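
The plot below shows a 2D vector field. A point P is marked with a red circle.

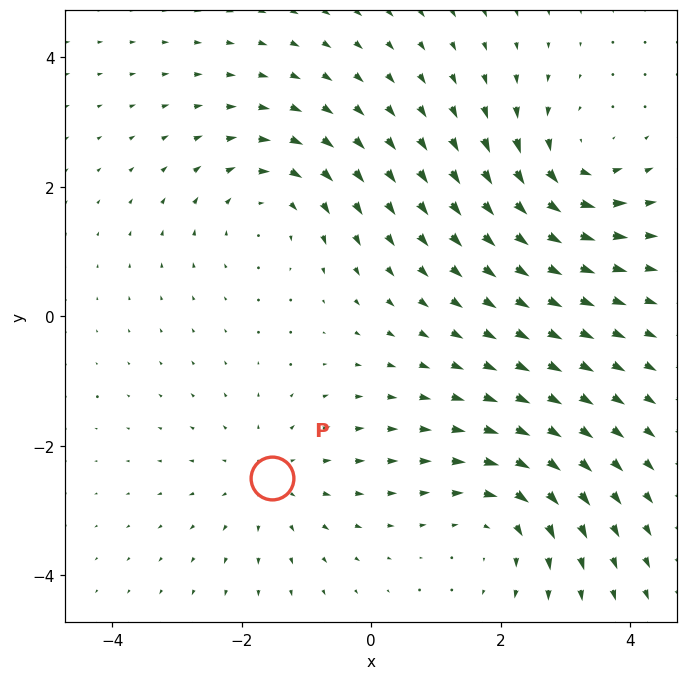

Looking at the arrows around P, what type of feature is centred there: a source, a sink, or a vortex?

At P (-1.5, -2.5) the arrows spread outward. Divergence about +2, curl ≈0 — positive divergence with near-zero curl is a source.

source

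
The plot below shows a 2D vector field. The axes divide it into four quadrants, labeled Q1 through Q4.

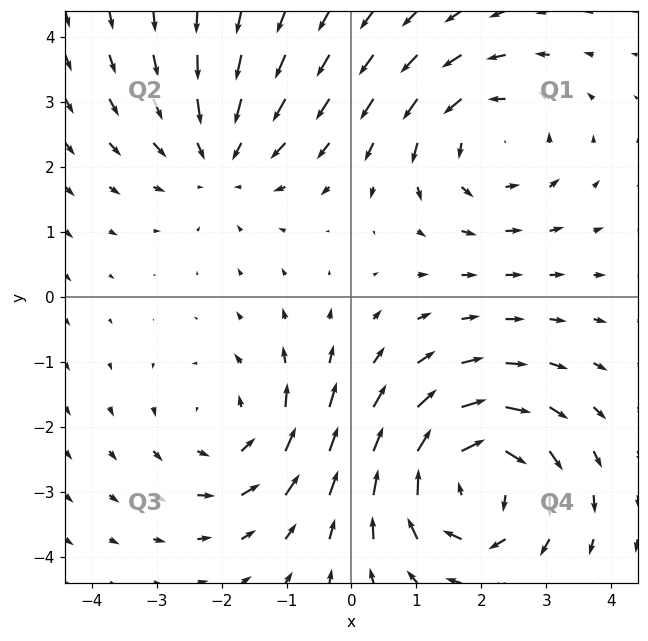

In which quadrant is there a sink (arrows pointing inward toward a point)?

Q2

The sink sits at approximately (-2.0, 2.1), which lies in quadrant Q2. The divergence there is about -2, negative as expected for a sink.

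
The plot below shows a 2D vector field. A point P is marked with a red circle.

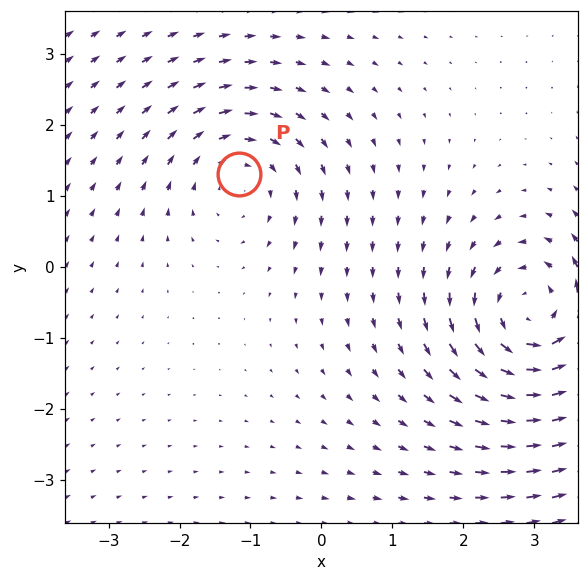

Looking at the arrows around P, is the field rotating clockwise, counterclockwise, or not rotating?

clockwise

Near P at (-1.2, 1.3) the arrows circulate clockwise. The curl (z-component) there is about -3; negative curl means clockwise rotation.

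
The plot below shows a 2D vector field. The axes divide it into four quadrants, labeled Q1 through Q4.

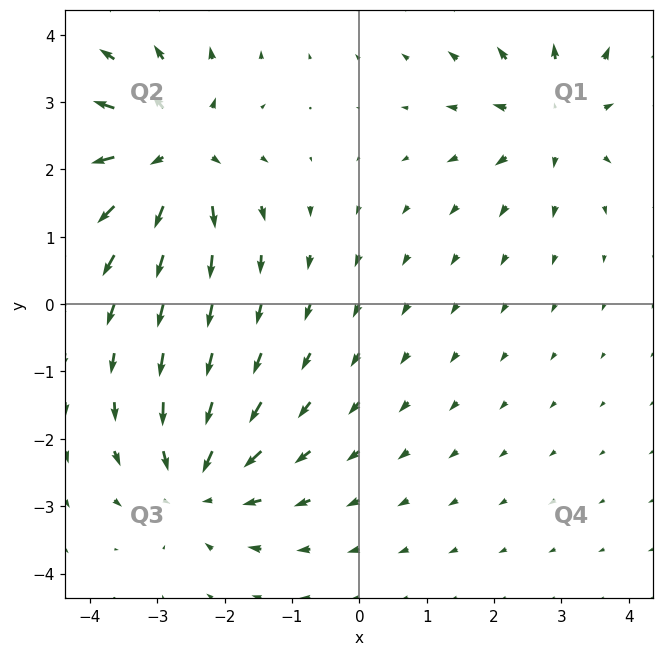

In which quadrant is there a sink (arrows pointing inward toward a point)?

The sink sits at approximately (-2.4, -2.7), which lies in quadrant Q3. The divergence there is about -4, negative as expected for a sink.

Q3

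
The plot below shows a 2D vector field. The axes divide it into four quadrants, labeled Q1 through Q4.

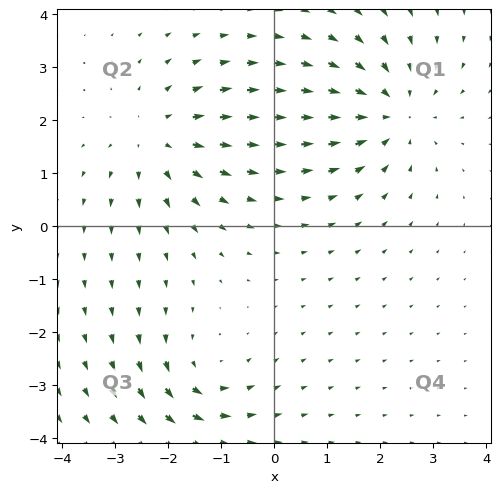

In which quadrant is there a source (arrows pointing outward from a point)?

The source sits at approximately (-2.2, 1.6), which lies in quadrant Q2. The divergence there is about +4, positive as expected for a source.

Q2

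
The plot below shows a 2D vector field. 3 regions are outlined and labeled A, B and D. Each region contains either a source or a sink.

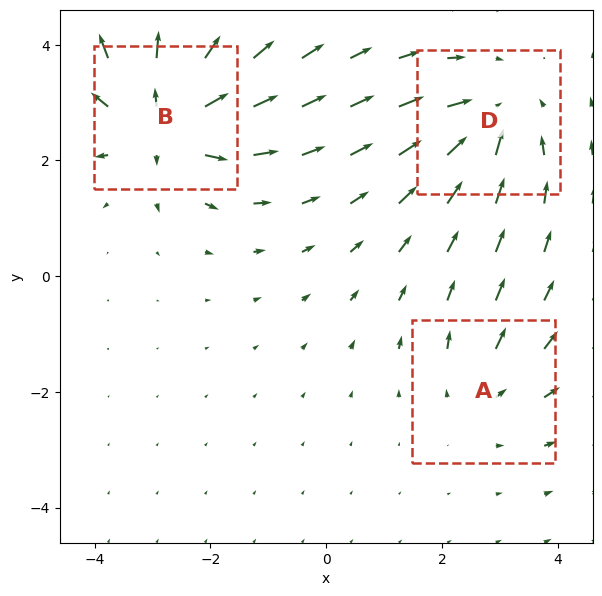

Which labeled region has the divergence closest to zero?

Divergence at each region's feature centre — A: about +2, B: about +5, D: about -4. Region A is closest to zero.

A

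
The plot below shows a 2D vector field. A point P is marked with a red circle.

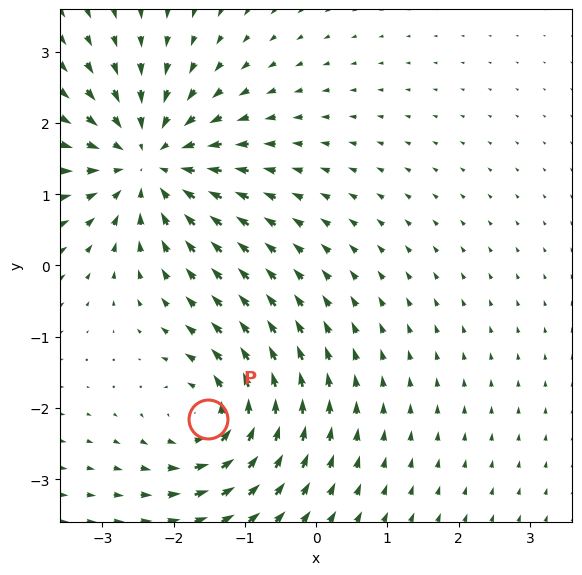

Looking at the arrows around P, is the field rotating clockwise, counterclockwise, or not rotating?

Near P at (-1.5, -2.2) the arrows circulate counterclockwise. The curl (z-component) there is about +4; positive curl means counterclockwise rotation.

counterclockwise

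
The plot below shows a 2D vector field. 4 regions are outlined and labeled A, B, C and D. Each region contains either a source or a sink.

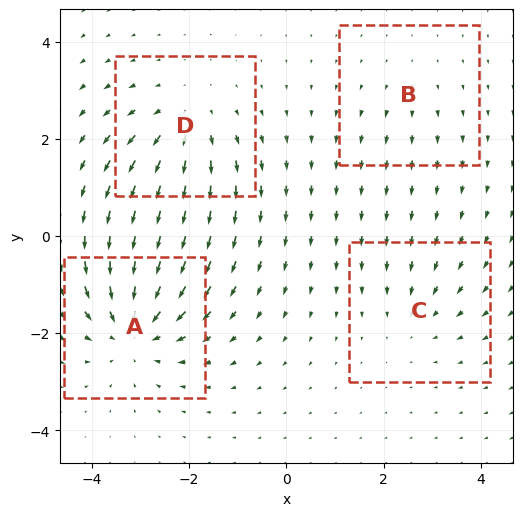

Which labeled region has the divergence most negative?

A

Divergence at each region's feature centre — A: about -6, B: about +2, C: about -3, D: about +5. Region A is most negative.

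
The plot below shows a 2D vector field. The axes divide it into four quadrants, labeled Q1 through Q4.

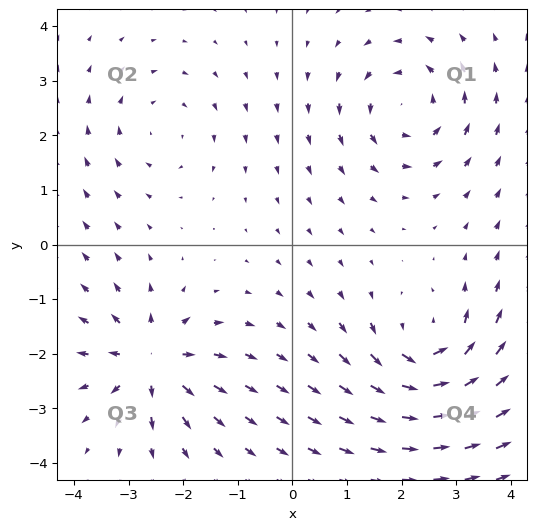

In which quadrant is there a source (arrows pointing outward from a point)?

Q3

The source sits at approximately (-2.6, -2.1), which lies in quadrant Q3. The divergence there is about +6, positive as expected for a source.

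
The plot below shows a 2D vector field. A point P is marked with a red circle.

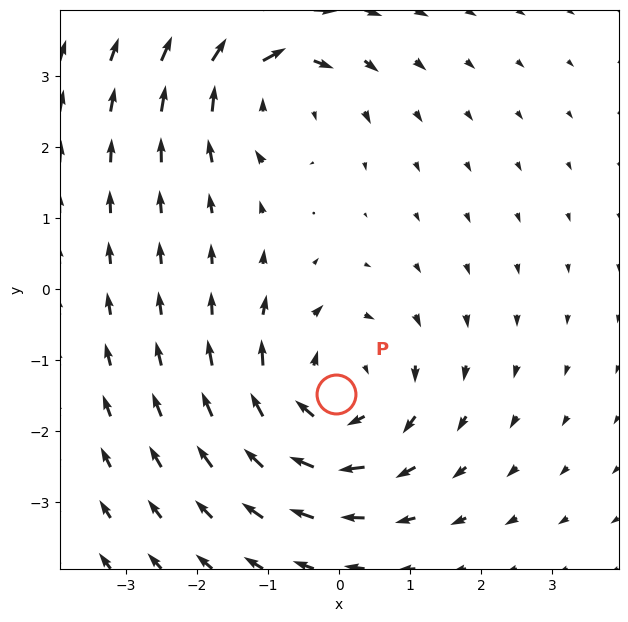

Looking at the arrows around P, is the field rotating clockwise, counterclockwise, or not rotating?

Near P at (-0.0, -1.5) the arrows circulate clockwise. The curl (z-component) there is about -3; negative curl means clockwise rotation.

clockwise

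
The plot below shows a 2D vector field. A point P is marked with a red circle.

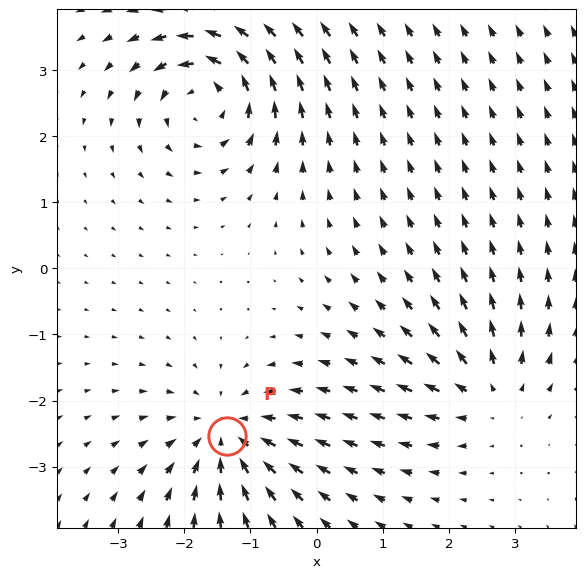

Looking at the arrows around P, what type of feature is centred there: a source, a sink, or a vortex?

At P (-1.3, -2.5) the arrows converge inward. Divergence about -5, curl ≈0 — negative divergence with near-zero curl is a sink.

sink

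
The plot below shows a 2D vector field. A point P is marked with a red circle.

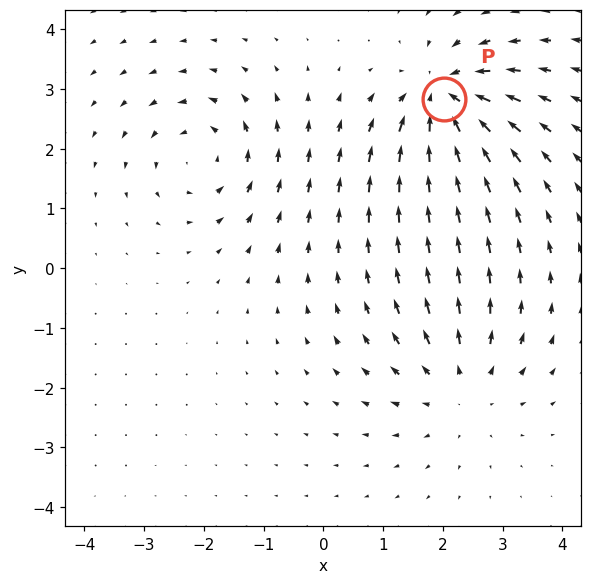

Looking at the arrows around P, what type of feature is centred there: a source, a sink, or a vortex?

At P (2.0, 2.8) the arrows converge inward. Divergence about -5, curl ≈0 — negative divergence with near-zero curl is a sink.

sink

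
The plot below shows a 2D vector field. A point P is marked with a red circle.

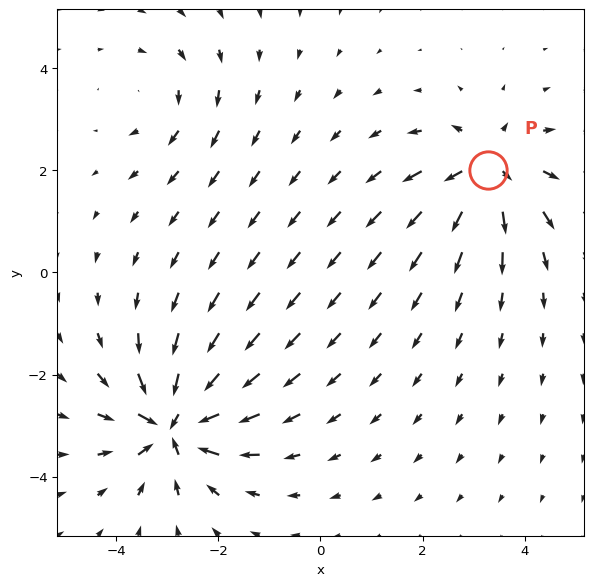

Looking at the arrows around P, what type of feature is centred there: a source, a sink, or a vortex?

source

At P (3.3, 2.0) the arrows spread outward. Divergence about +5, curl ≈0 — positive divergence with near-zero curl is a source.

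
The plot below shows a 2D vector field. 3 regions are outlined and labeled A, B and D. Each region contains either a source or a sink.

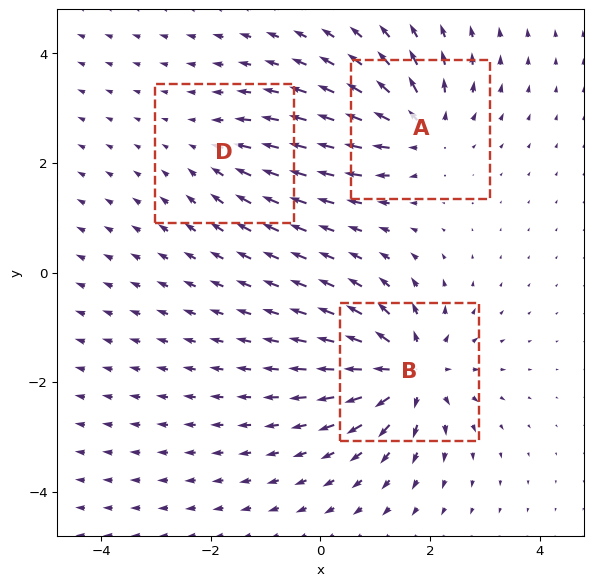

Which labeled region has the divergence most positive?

B

Divergence at each region's feature centre — A: about +4, B: about +6, D: about -2. Region B is most positive.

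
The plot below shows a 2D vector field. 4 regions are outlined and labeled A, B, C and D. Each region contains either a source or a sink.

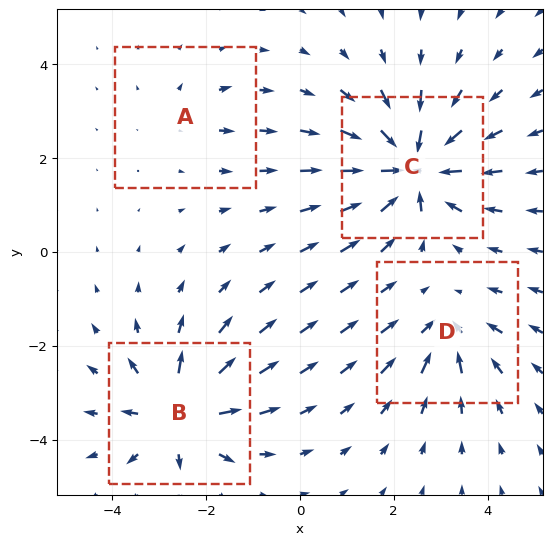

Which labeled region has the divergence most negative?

Divergence at each region's feature centre — A: about +2, B: about +6, C: about -8, D: about -4. Region C is most negative.

C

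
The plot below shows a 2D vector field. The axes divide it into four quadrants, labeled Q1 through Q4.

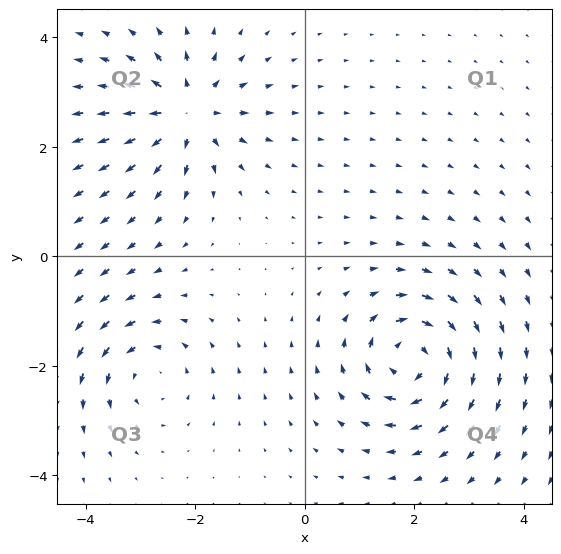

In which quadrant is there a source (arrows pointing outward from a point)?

The source sits at approximately (-2.1, 2.6), which lies in quadrant Q2. The divergence there is about +6, positive as expected for a source.

Q2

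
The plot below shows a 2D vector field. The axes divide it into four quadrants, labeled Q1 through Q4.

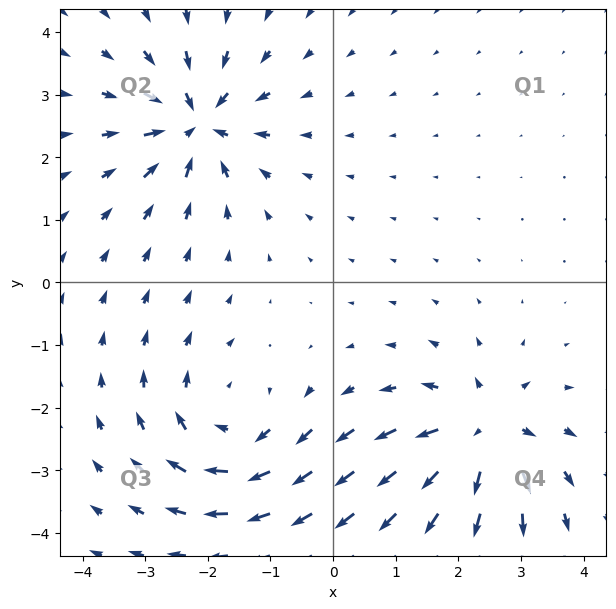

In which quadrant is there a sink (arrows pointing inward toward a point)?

The sink sits at approximately (-2.2, 2.5), which lies in quadrant Q2. The divergence there is about -6, negative as expected for a sink.

Q2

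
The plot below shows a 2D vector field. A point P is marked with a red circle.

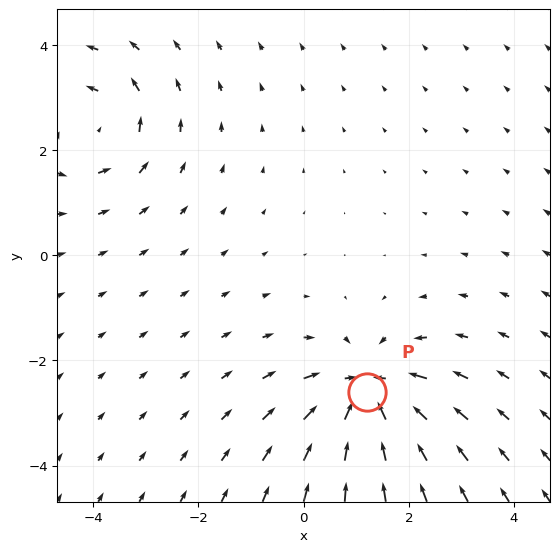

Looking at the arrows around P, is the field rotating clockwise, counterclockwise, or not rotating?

not rotating

Near P at (1.2, -2.6) the arrows show no circulation. The curl there is ≈0.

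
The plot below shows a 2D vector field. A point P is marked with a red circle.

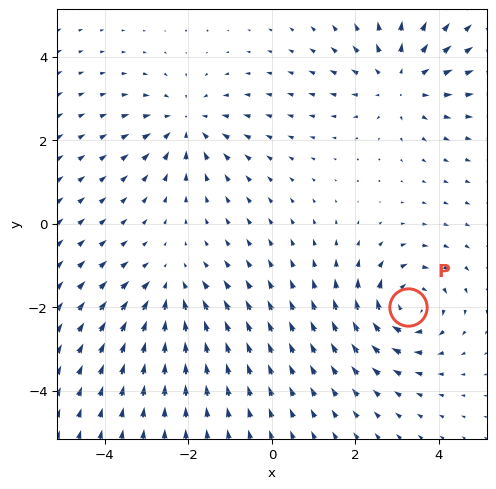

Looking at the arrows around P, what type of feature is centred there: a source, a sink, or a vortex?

At P (3.2, -2.0) the arrows circulate clockwise. Divergence ≈0, curl about -5 — near-zero divergence with nonzero curl is a vortex.

vortex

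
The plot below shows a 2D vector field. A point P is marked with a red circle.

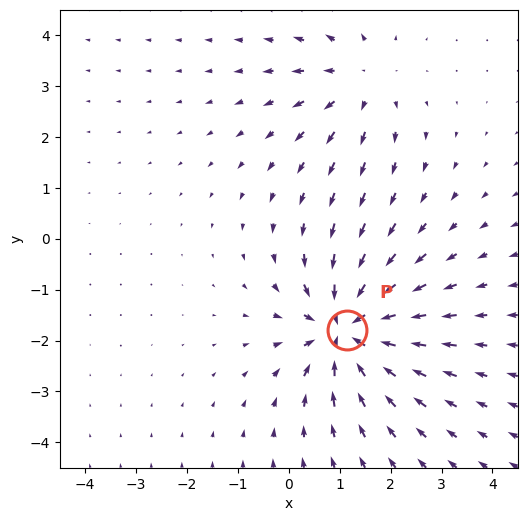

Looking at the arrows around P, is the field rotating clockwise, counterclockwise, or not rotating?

not rotating

Near P at (1.2, -1.8) the arrows show no circulation. The curl there is ≈0.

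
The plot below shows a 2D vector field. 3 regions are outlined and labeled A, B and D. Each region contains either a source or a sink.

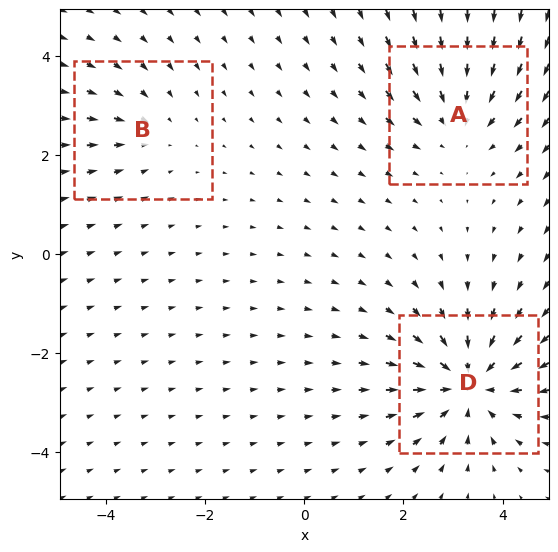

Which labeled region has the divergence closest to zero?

Divergence at each region's feature centre — A: about -3, B: about -2, D: about -5. Region B is closest to zero.

B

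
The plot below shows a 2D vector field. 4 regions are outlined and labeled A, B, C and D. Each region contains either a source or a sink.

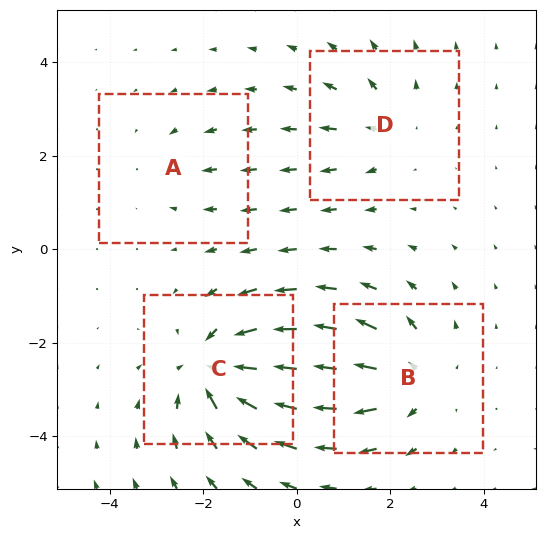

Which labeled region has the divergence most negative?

Divergence at each region's feature centre — A: about -2, B: about +5, C: about -7, D: about +3. Region C is most negative.

C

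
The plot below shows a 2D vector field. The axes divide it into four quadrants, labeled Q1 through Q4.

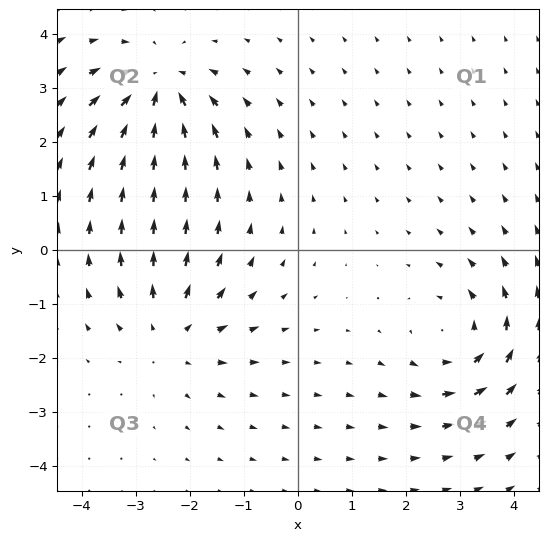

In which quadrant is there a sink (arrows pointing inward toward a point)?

The sink sits at approximately (-2.6, 3.0), which lies in quadrant Q2. The divergence there is about -6, negative as expected for a sink.

Q2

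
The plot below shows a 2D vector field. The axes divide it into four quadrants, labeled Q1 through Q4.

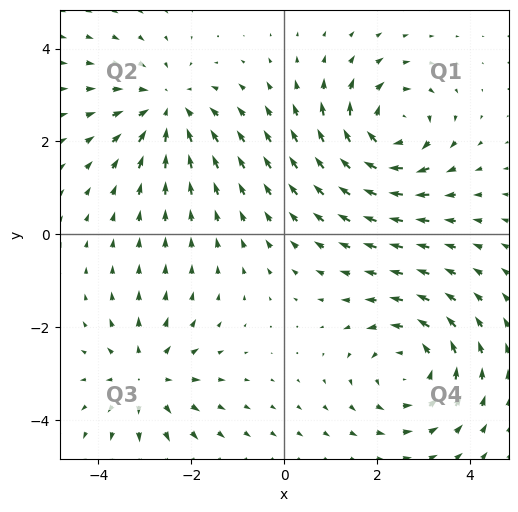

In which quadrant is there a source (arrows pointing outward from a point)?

Q3

The source sits at approximately (-3.0, -3.1), which lies in quadrant Q3. The divergence there is about +3, positive as expected for a source.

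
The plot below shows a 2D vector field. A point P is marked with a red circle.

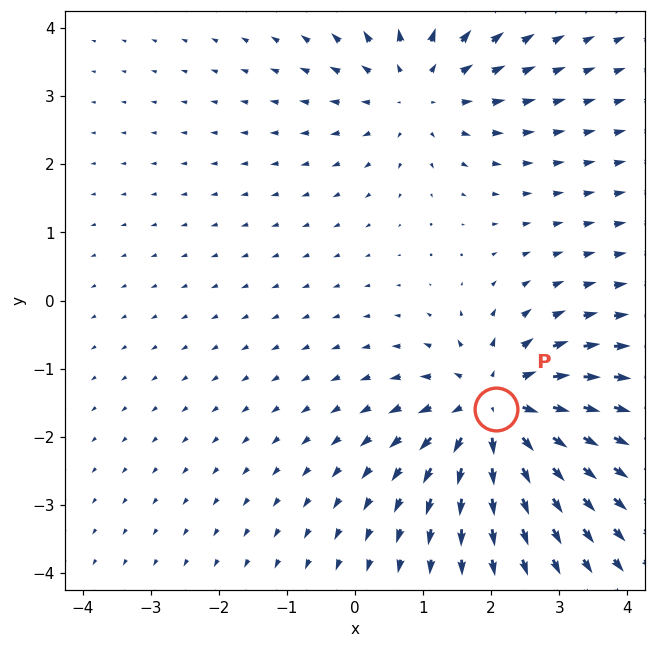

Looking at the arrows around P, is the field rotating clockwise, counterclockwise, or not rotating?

not rotating

Near P at (2.1, -1.6) the arrows show no circulation. The curl there is ≈0.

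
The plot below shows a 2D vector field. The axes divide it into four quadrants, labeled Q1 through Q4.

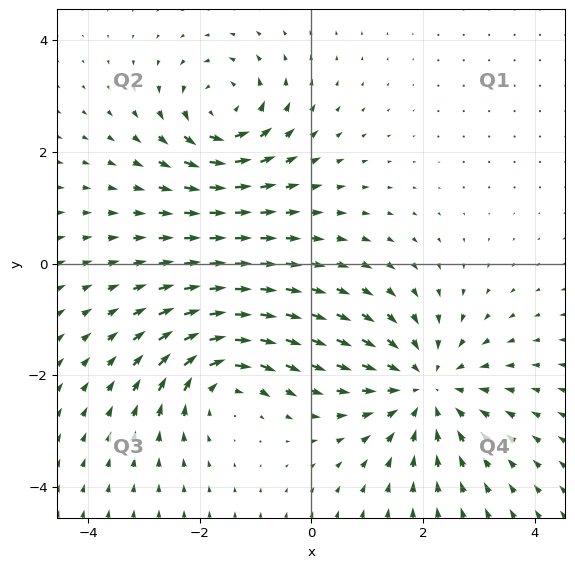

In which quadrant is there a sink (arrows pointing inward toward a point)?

Q4

The sink sits at approximately (2.1, -2.2), which lies in quadrant Q4. The divergence there is about -4, negative as expected for a sink.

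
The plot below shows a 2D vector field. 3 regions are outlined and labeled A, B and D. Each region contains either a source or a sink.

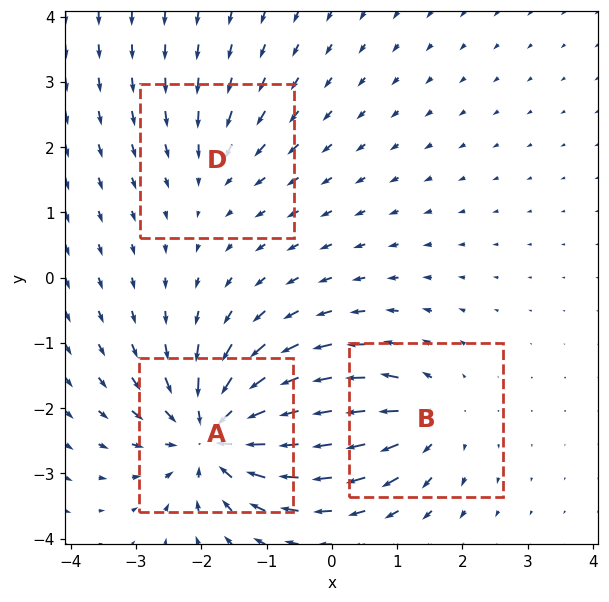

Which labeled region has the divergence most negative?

A

Divergence at each region's feature centre — A: about -6, B: about +4, D: about -2. Region A is most negative.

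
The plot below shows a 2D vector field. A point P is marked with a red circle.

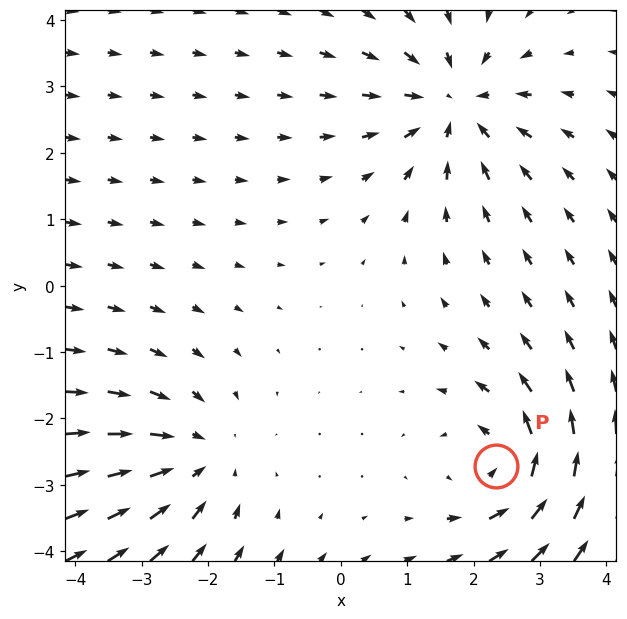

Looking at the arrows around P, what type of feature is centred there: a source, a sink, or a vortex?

At P (2.3, -2.7) the arrows circulate counterclockwise. Divergence ≈0, curl about +4 — near-zero divergence with nonzero curl is a vortex.

vortex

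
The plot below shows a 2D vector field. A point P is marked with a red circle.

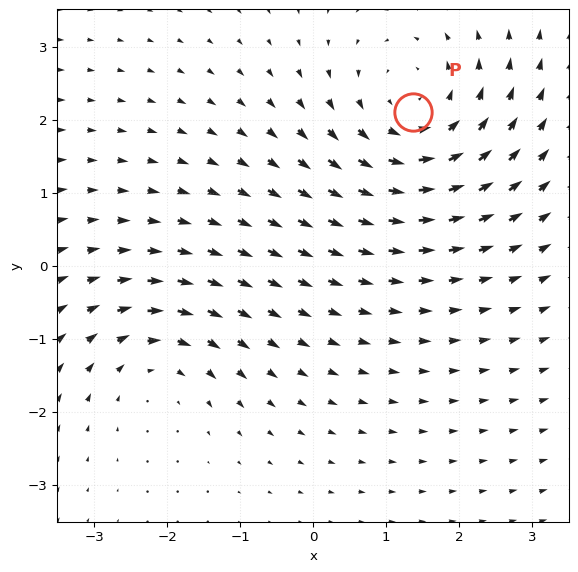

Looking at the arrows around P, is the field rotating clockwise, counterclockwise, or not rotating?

counterclockwise

Near P at (1.4, 2.1) the arrows circulate counterclockwise. The curl (z-component) there is about +4; positive curl means counterclockwise rotation.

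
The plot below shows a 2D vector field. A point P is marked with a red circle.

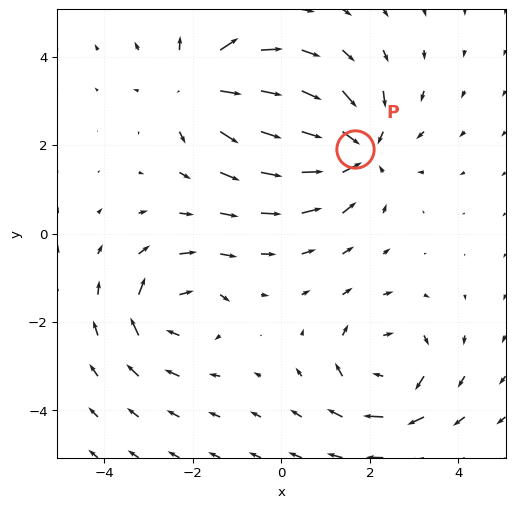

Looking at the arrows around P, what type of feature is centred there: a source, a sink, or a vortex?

At P (1.7, 1.9) the arrows converge inward. Divergence about -4, curl ≈0 — negative divergence with near-zero curl is a sink.

sink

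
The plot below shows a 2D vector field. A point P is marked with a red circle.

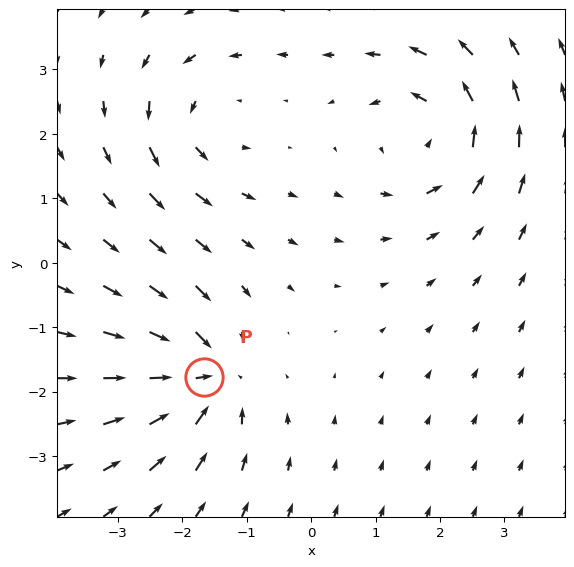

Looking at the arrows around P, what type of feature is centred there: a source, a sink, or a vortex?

At P (-1.7, -1.8) the arrows converge inward. Divergence about -5, curl ≈0 — negative divergence with near-zero curl is a sink.

sink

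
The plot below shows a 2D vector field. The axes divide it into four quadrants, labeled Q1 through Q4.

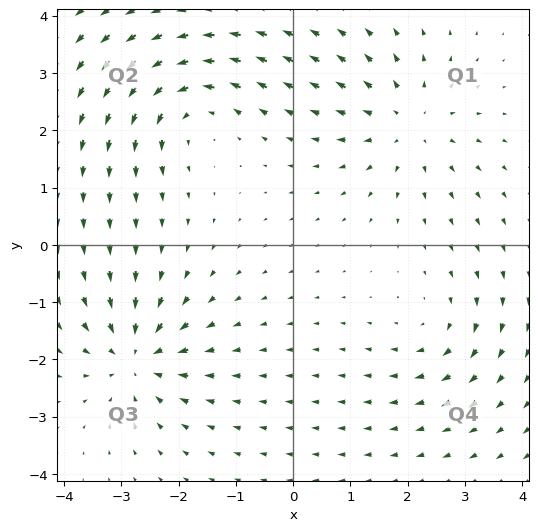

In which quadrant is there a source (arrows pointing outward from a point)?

The source sits at approximately (2.0, 2.1), which lies in quadrant Q1. The divergence there is about +5, positive as expected for a source.

Q1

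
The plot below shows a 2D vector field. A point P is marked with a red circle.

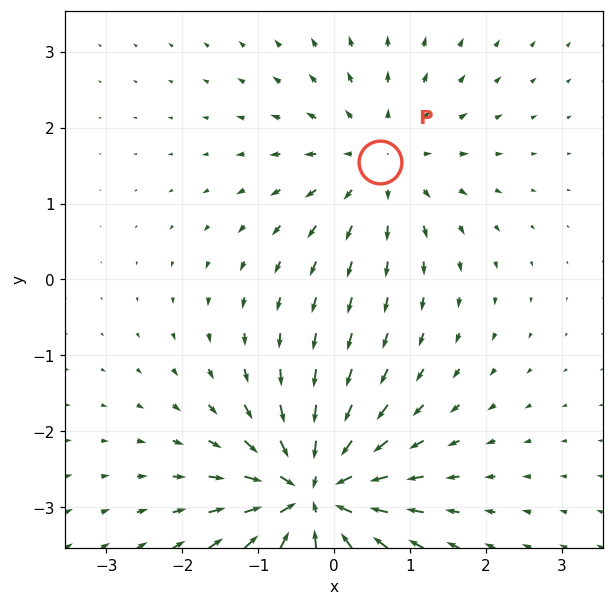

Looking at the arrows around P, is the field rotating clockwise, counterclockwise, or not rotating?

not rotating

Near P at (0.6, 1.6) the arrows show no circulation. The curl there is ≈0.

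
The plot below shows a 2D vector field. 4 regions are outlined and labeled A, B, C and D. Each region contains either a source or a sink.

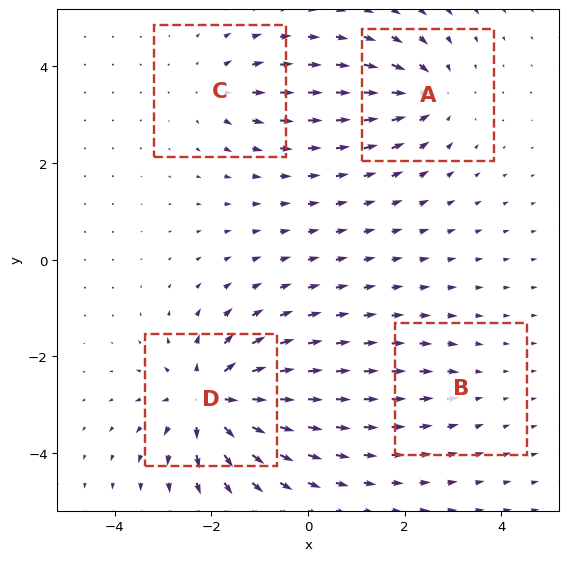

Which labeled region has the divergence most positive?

Divergence at each region's feature centre — A: about -5, B: about -2, C: about +4, D: about +8. Region D is most positive.

D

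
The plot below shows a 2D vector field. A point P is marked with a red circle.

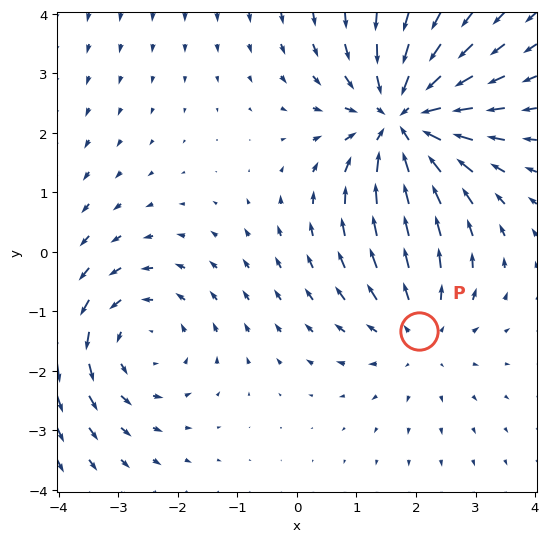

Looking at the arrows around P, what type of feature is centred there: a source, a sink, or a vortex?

At P (2.0, -1.3) the arrows spread outward. Divergence about +2, curl ≈0 — positive divergence with near-zero curl is a source.

source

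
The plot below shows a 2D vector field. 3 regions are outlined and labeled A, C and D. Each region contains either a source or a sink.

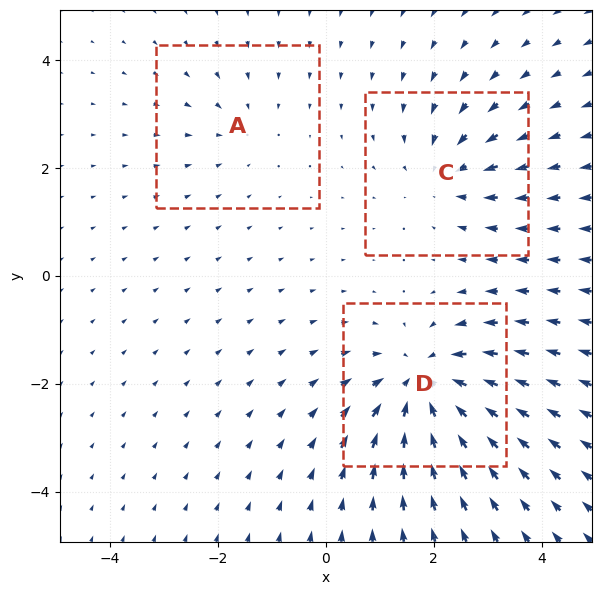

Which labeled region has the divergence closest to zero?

Divergence at each region's feature centre — A: about -2, C: about -3, D: about -5. Region A is closest to zero.

A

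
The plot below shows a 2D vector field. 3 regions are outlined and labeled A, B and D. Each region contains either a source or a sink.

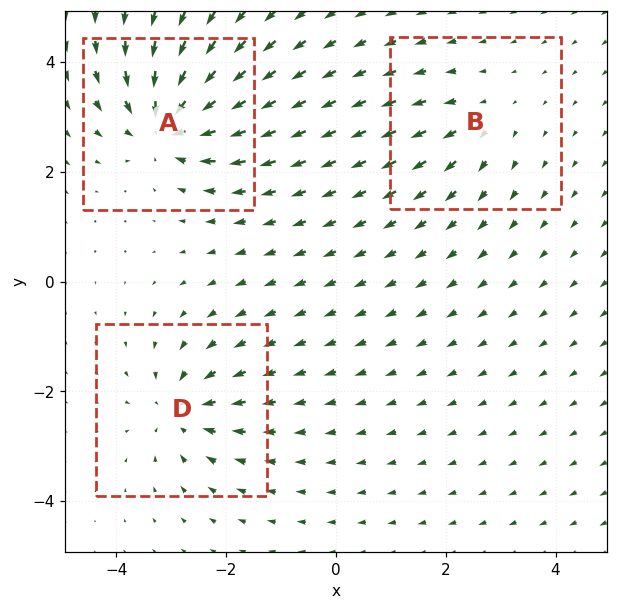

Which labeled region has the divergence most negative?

A

Divergence at each region's feature centre — A: about -6, B: about +3, D: about -4. Region A is most negative.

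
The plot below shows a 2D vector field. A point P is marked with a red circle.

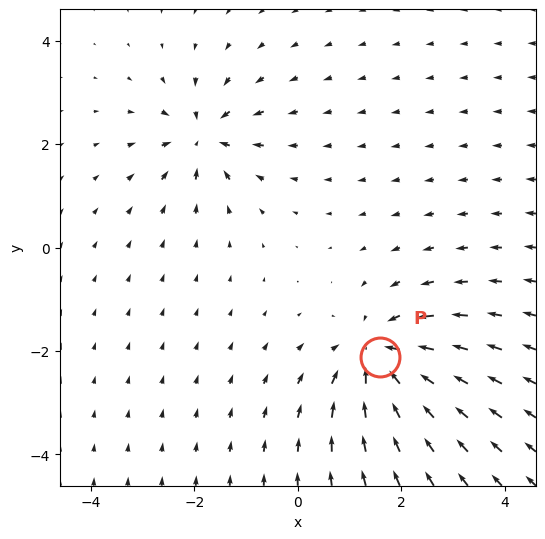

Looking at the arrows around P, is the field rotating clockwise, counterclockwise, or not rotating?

Near P at (1.6, -2.1) the arrows show no circulation. The curl there is ≈0.

not rotating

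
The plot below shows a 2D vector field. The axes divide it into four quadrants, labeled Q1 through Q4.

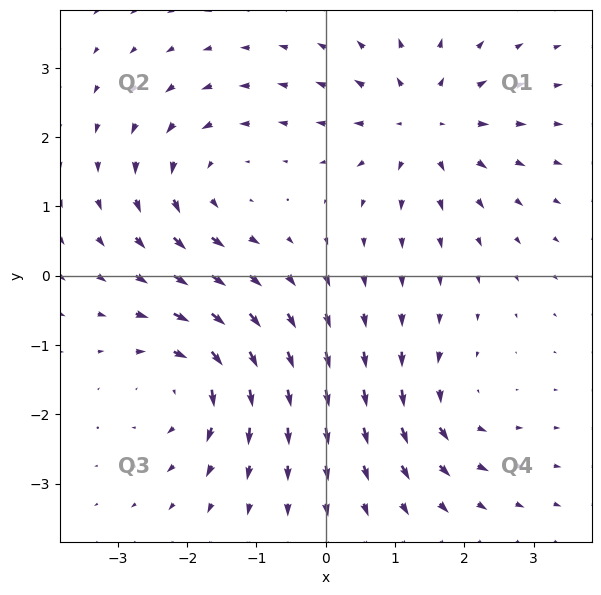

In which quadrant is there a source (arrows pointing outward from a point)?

The source sits at approximately (1.4, 2.2), which lies in quadrant Q1. The divergence there is about +5, positive as expected for a source.

Q1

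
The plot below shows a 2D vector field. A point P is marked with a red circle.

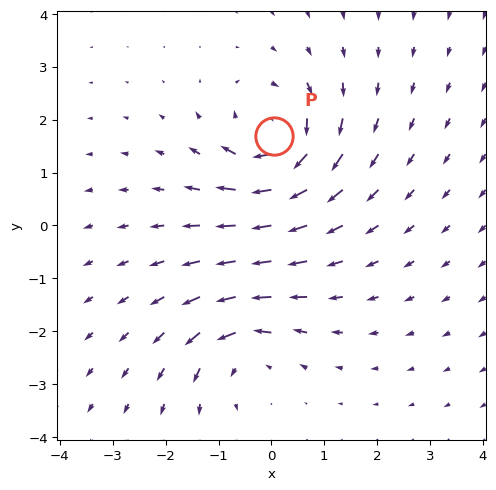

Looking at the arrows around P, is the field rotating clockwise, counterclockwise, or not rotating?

clockwise

Near P at (0.0, 1.7) the arrows circulate clockwise. The curl (z-component) there is about -6; negative curl means clockwise rotation.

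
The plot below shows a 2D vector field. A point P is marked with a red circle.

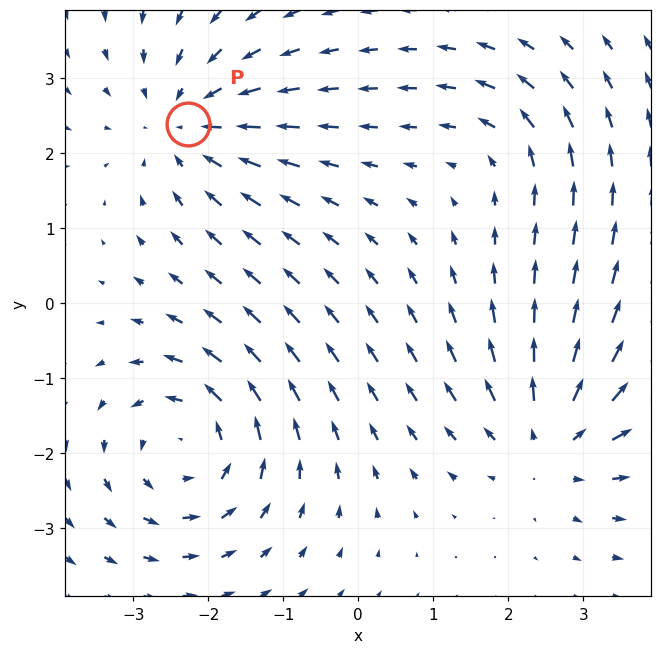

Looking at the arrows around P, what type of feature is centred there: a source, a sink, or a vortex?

At P (-2.3, 2.4) the arrows converge inward. Divergence about -4, curl ≈0 — negative divergence with near-zero curl is a sink.

sink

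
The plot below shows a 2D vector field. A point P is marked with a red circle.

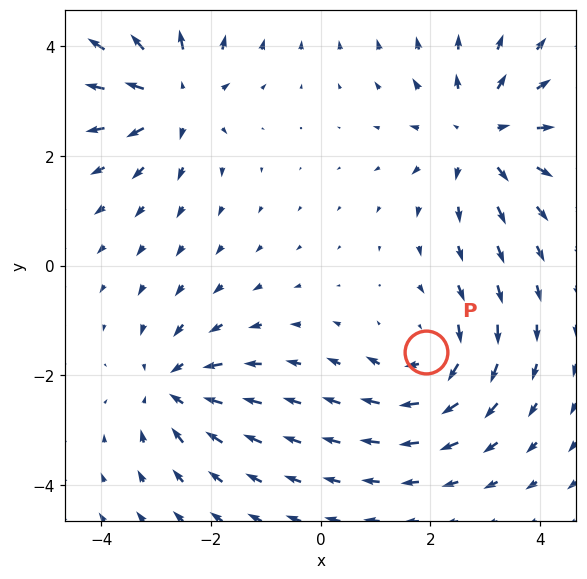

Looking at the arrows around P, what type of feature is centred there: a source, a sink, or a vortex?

vortex

At P (1.9, -1.6) the arrows circulate clockwise. Divergence ≈0, curl about -4 — near-zero divergence with nonzero curl is a vortex.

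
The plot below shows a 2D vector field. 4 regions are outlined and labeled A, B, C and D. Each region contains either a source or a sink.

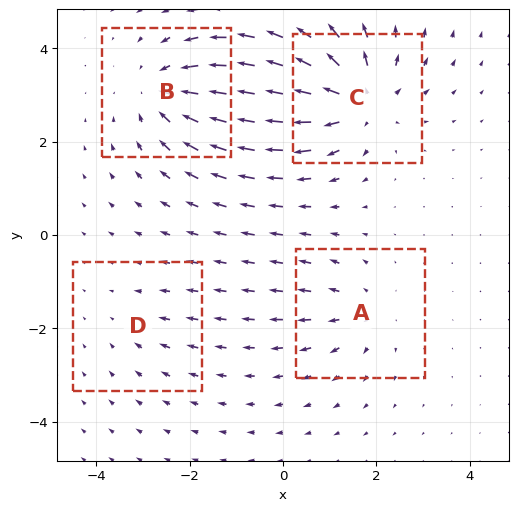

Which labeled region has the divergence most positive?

Divergence at each region's feature centre — A: about +3, B: about -5, C: about +6, D: about -2. Region C is most positive.

C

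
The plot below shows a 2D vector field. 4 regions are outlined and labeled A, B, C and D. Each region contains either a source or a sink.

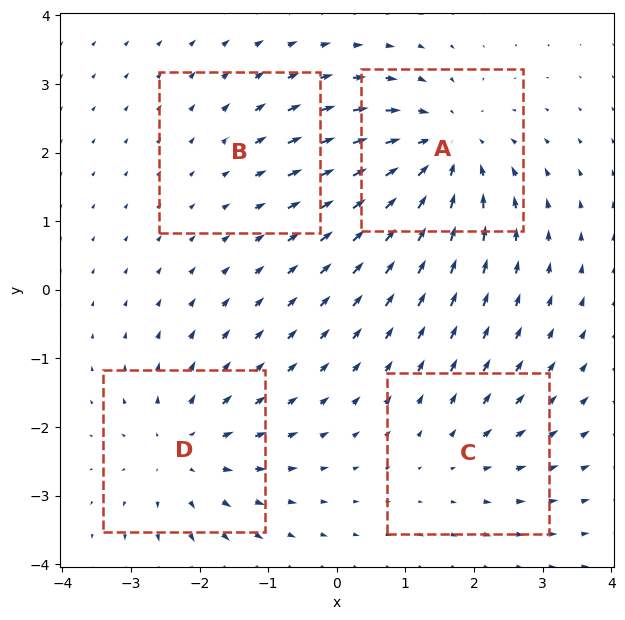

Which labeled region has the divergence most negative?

A

Divergence at each region's feature centre — A: about -7, B: about +2, C: about +3, D: about +5. Region A is most negative.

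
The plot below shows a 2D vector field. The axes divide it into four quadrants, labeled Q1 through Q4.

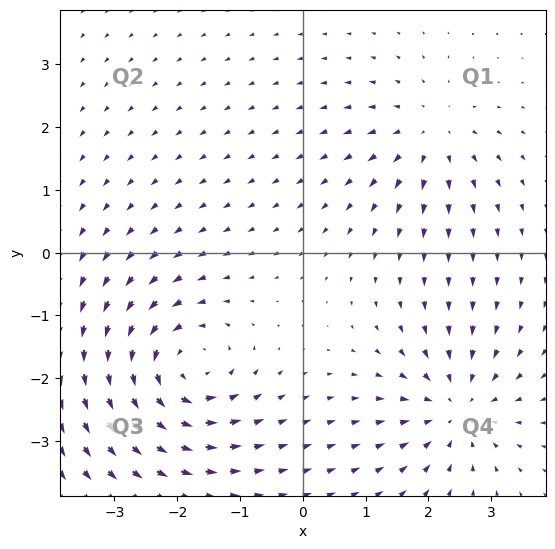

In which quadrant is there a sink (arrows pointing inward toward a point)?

The sink sits at approximately (2.4, -2.5), which lies in quadrant Q4. The divergence there is about -4, negative as expected for a sink.

Q4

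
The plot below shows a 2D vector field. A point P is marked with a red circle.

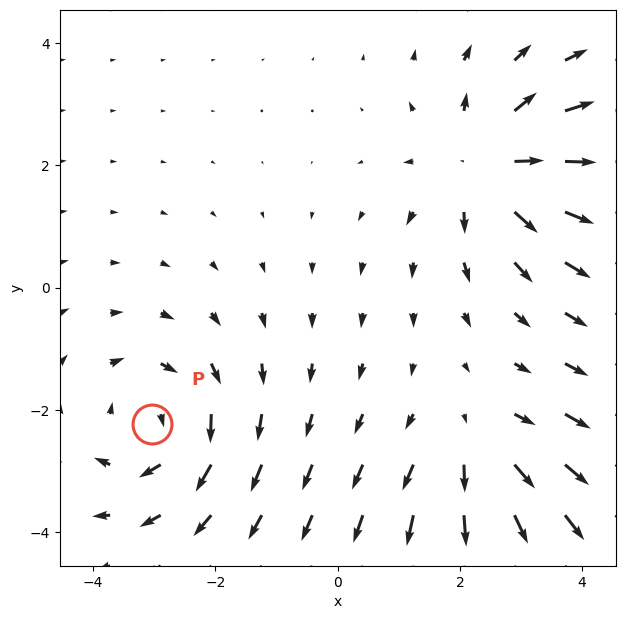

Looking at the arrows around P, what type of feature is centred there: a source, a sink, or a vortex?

vortex

At P (-3.0, -2.2) the arrows circulate clockwise. Divergence ≈0, curl about -4 — near-zero divergence with nonzero curl is a vortex.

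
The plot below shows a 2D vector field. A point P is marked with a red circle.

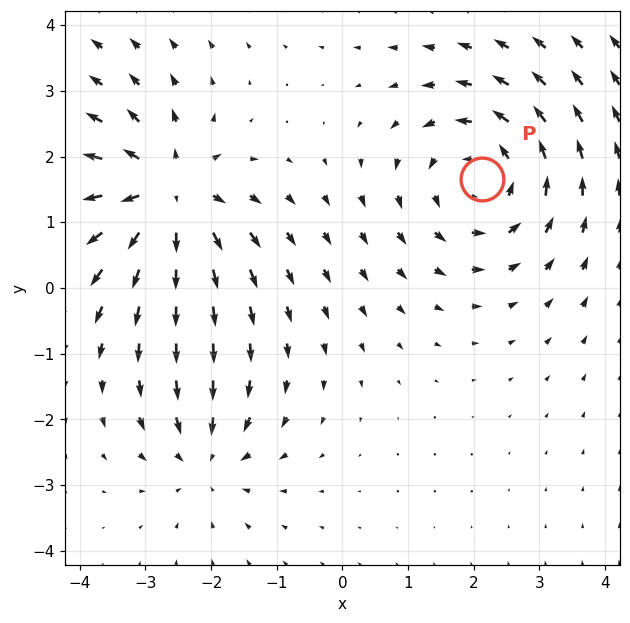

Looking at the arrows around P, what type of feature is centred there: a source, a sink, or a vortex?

At P (2.1, 1.7) the arrows circulate counterclockwise. Divergence ≈0, curl about +4 — near-zero divergence with nonzero curl is a vortex.

vortex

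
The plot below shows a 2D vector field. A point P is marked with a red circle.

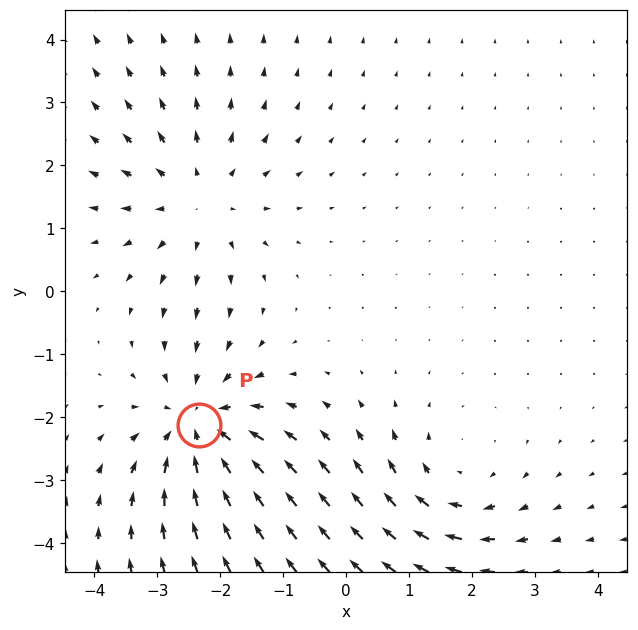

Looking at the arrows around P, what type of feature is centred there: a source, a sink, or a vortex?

At P (-2.3, -2.1) the arrows converge inward. Divergence about -4, curl ≈0 — negative divergence with near-zero curl is a sink.

sink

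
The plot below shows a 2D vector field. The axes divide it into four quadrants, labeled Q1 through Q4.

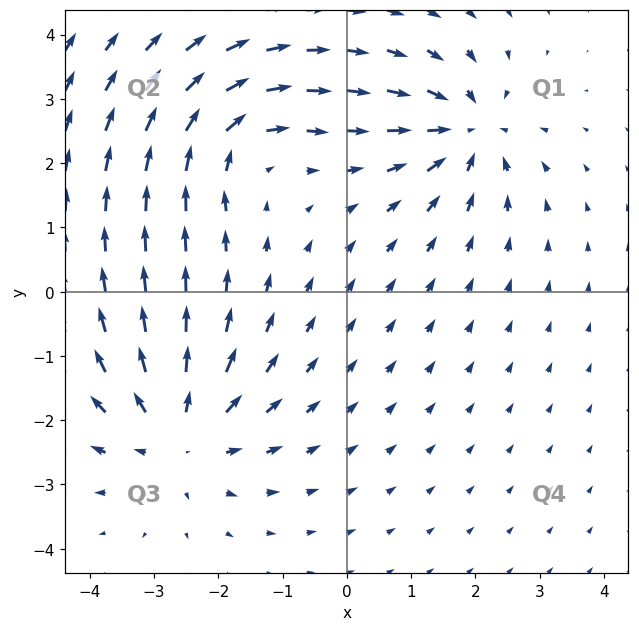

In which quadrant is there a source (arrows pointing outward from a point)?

Q3

The source sits at approximately (-2.6, -2.2), which lies in quadrant Q3. The divergence there is about +4, positive as expected for a source.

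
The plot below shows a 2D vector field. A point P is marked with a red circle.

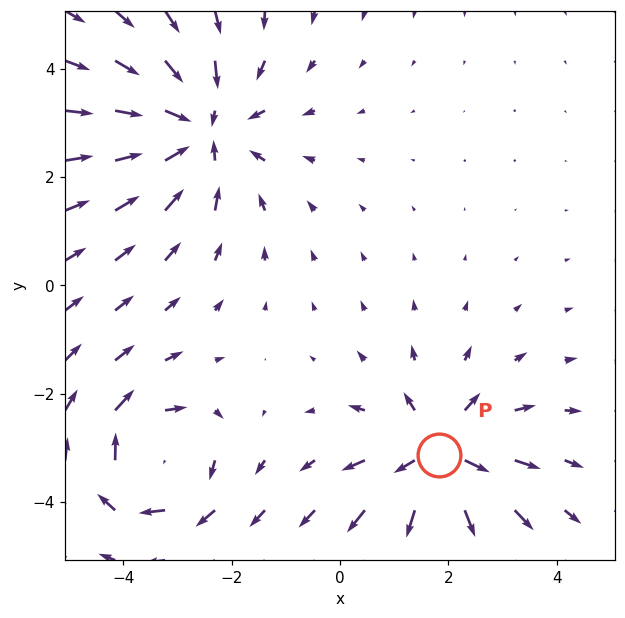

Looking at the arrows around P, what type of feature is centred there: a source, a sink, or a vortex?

source

At P (1.8, -3.1) the arrows spread outward. Divergence about +5, curl ≈0 — positive divergence with near-zero curl is a source.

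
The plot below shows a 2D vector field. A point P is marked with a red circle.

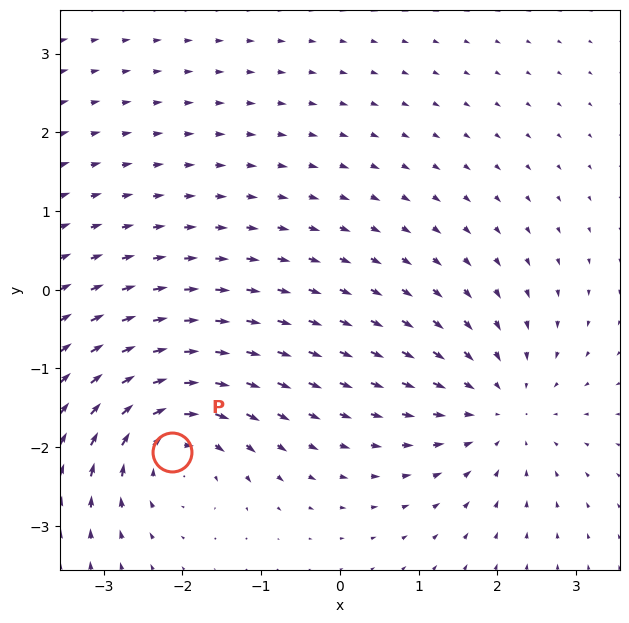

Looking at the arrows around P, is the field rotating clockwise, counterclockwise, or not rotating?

Near P at (-2.1, -2.1) the arrows circulate clockwise. The curl (z-component) there is about -5; negative curl means clockwise rotation.

clockwise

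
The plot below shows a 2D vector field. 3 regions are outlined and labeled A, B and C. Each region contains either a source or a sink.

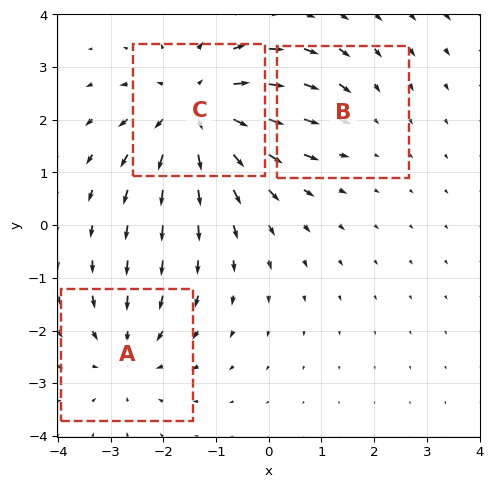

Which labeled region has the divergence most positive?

C

Divergence at each region's feature centre — A: about -3, B: about -2, C: about +4. Region C is most positive.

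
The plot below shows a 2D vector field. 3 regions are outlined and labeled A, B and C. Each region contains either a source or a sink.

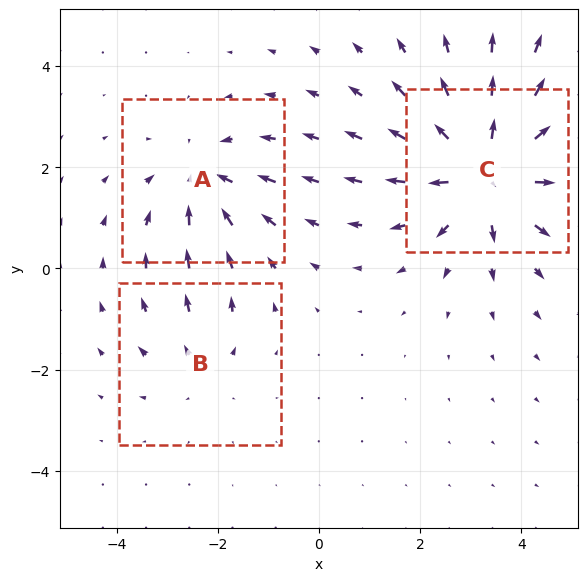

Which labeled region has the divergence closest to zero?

B

Divergence at each region's feature centre — A: about -3, B: about +2, C: about +5. Region B is closest to zero.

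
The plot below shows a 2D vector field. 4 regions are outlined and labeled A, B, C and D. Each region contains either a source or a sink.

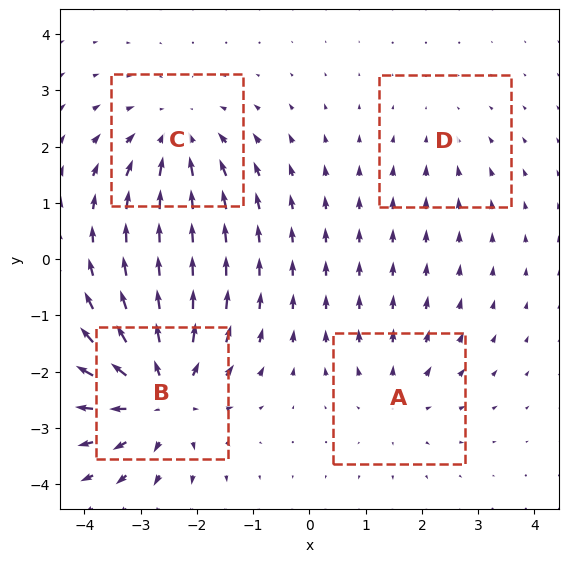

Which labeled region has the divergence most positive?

Divergence at each region's feature centre — A: about +3, B: about +6, C: about -4, D: about -2. Region B is most positive.

B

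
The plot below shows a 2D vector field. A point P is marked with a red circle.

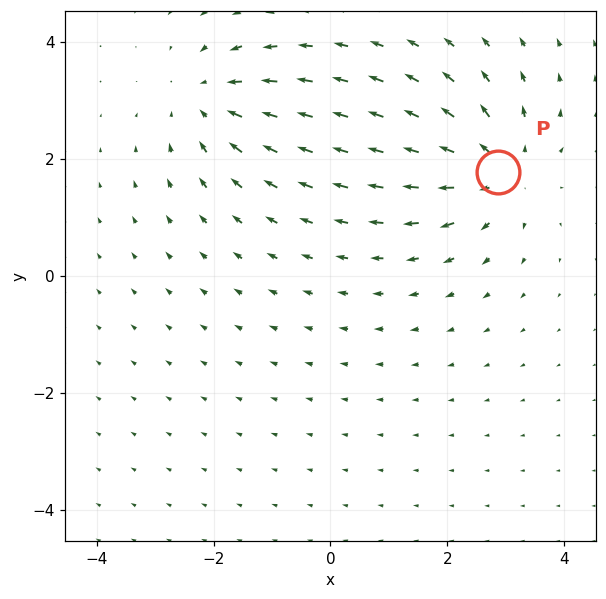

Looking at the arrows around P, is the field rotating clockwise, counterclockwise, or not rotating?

not rotating

Near P at (2.9, 1.8) the arrows show no circulation. The curl there is ≈0.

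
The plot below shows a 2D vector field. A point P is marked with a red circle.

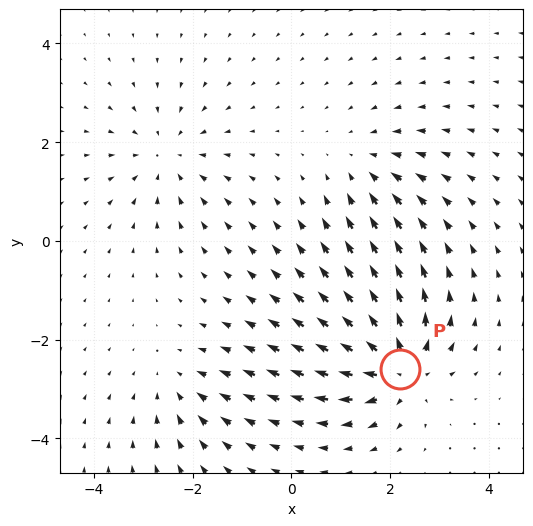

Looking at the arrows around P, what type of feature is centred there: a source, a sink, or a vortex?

source

At P (2.2, -2.6) the arrows spread outward. Divergence about +6, curl ≈0 — positive divergence with near-zero curl is a source.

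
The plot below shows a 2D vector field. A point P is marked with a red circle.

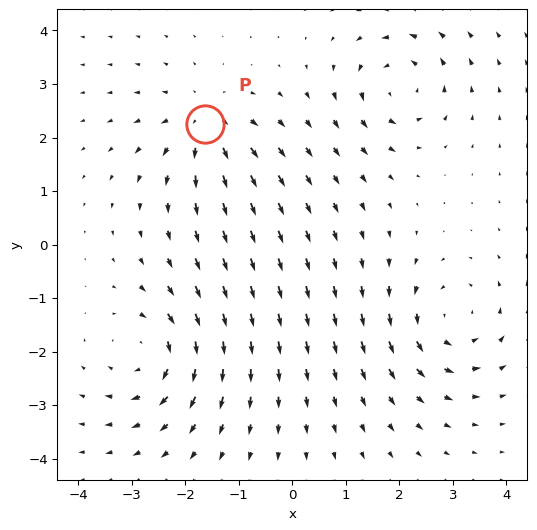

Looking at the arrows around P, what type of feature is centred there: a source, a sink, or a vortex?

At P (-1.6, 2.3) the arrows spread outward. Divergence about +5, curl ≈0 — positive divergence with near-zero curl is a source.

source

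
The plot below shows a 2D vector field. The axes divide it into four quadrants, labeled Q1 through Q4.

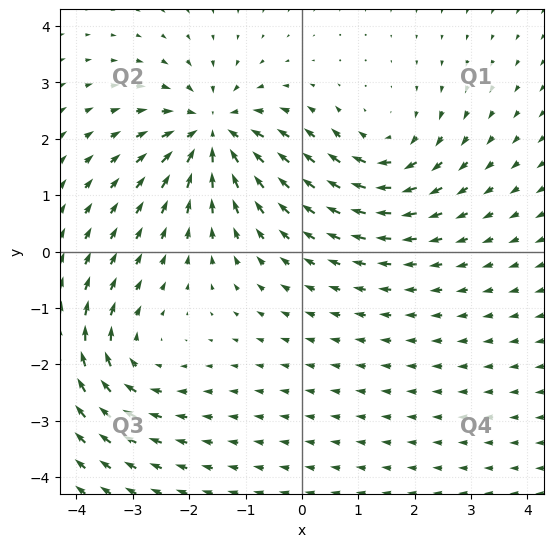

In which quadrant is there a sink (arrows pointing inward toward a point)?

The sink sits at approximately (-1.6, 2.1), which lies in quadrant Q2. The divergence there is about -6, negative as expected for a sink.

Q2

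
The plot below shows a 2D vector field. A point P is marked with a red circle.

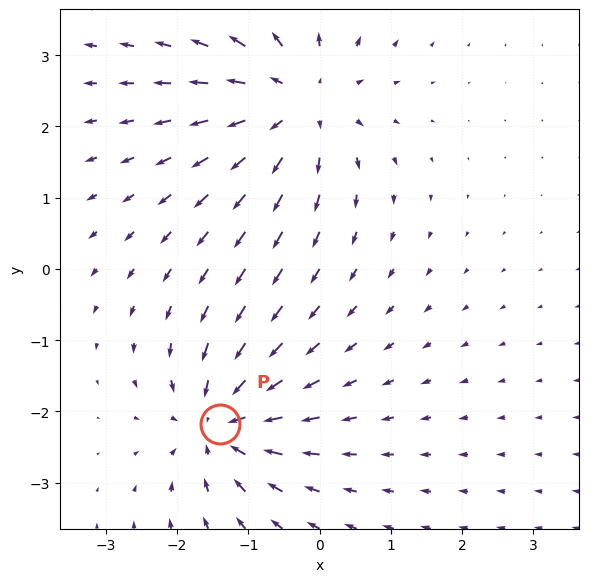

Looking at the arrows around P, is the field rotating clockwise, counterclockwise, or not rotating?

not rotating

Near P at (-1.4, -2.2) the arrows show no circulation. The curl there is ≈0.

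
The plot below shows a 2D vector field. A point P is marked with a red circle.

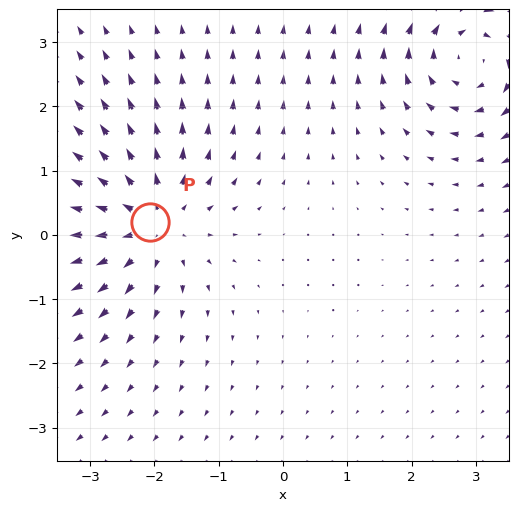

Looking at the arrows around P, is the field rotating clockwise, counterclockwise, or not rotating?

Near P at (-2.1, 0.2) the arrows show no circulation. The curl there is ≈0.

not rotating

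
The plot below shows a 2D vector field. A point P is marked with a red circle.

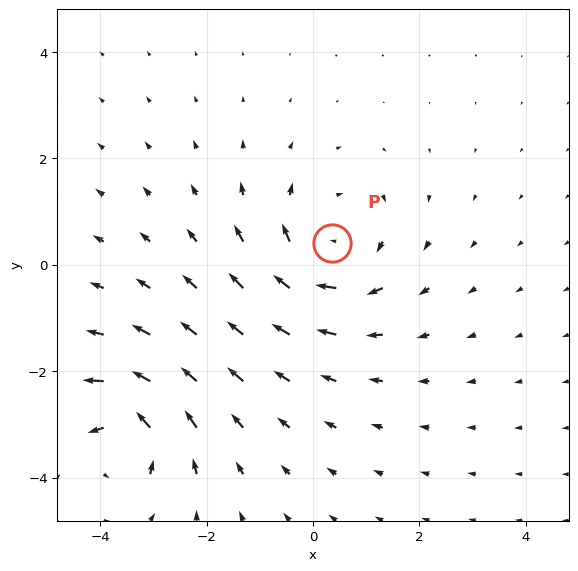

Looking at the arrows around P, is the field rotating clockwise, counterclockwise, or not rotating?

Near P at (0.4, 0.4) the arrows circulate clockwise. The curl (z-component) there is about -4; negative curl means clockwise rotation.

clockwise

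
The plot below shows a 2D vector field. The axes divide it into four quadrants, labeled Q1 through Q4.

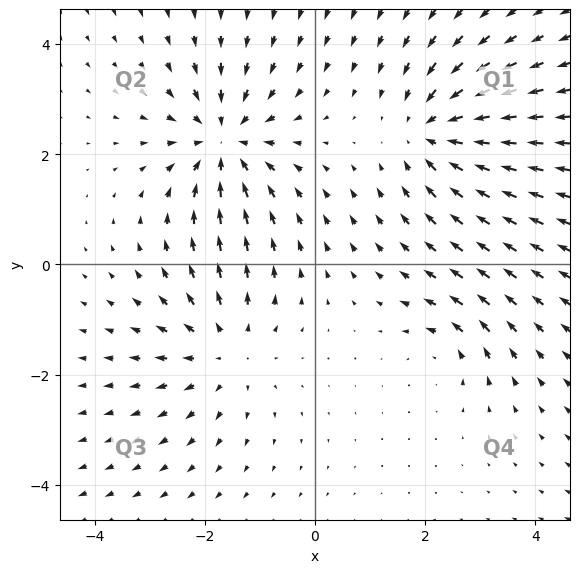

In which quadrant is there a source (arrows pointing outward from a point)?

Q3

The source sits at approximately (-1.6, -1.6), which lies in quadrant Q3. The divergence there is about +4, positive as expected for a source.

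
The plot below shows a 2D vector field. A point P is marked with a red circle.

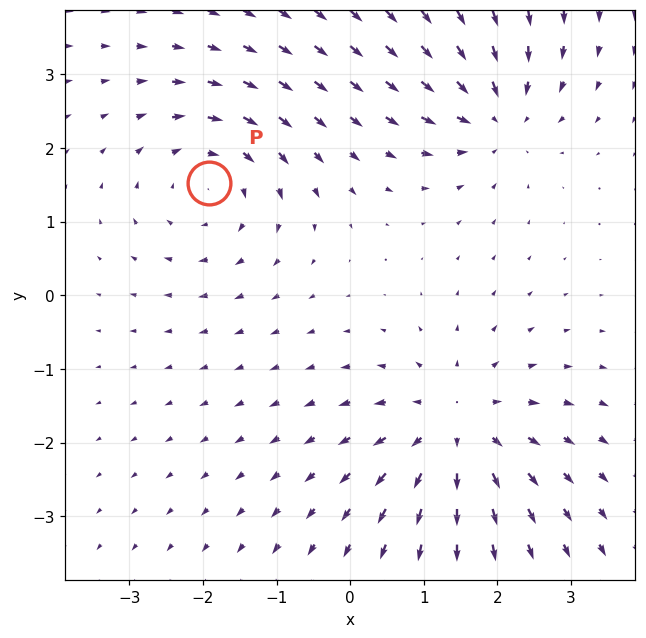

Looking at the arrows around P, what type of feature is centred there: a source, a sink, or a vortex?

At P (-1.9, 1.5) the arrows circulate clockwise. Divergence ≈0, curl about -4 — near-zero divergence with nonzero curl is a vortex.

vortex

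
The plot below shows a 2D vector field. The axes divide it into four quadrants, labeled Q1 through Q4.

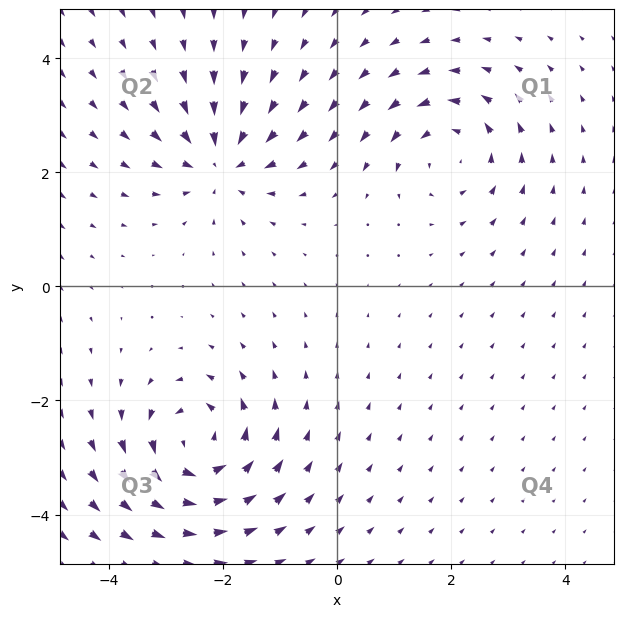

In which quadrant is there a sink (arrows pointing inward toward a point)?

The sink sits at approximately (-2.0, 2.2), which lies in quadrant Q2. The divergence there is about -5, negative as expected for a sink.

Q2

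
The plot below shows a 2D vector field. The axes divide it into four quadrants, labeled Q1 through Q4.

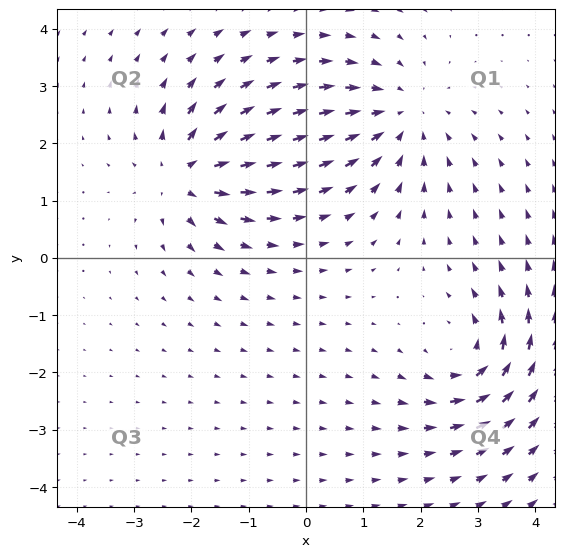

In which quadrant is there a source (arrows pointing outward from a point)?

The source sits at approximately (-2.1, 1.5), which lies in quadrant Q2. The divergence there is about +6, positive as expected for a source.

Q2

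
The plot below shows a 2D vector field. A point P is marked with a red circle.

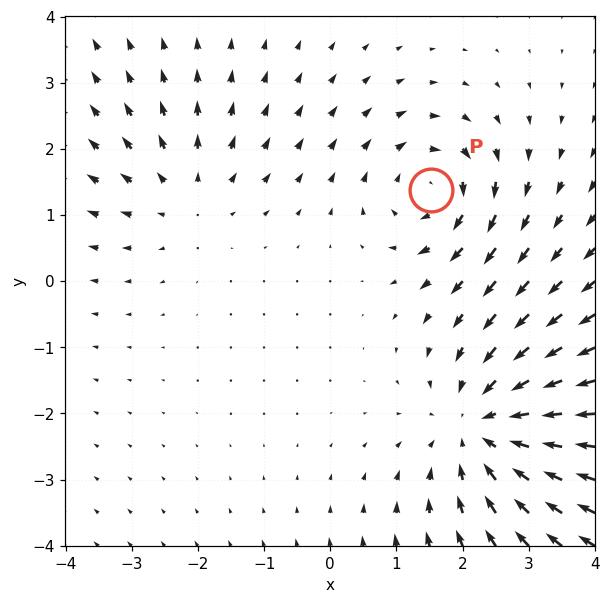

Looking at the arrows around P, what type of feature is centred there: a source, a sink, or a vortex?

vortex

At P (1.5, 1.4) the arrows circulate clockwise. Divergence ≈0, curl about -4 — near-zero divergence with nonzero curl is a vortex.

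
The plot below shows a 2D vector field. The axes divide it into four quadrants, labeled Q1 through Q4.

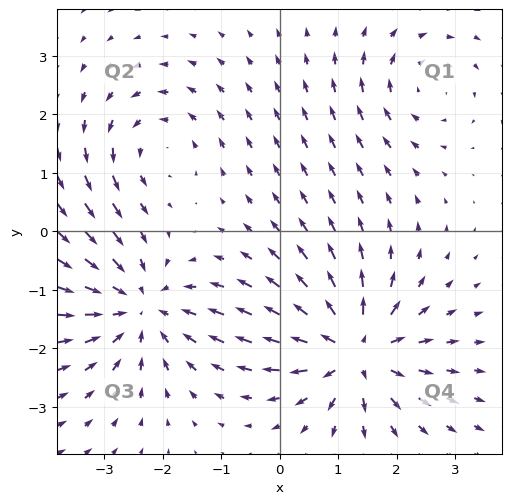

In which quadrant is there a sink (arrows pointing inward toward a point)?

The sink sits at approximately (-2.4, -1.3), which lies in quadrant Q3. The divergence there is about -4, negative as expected for a sink.

Q3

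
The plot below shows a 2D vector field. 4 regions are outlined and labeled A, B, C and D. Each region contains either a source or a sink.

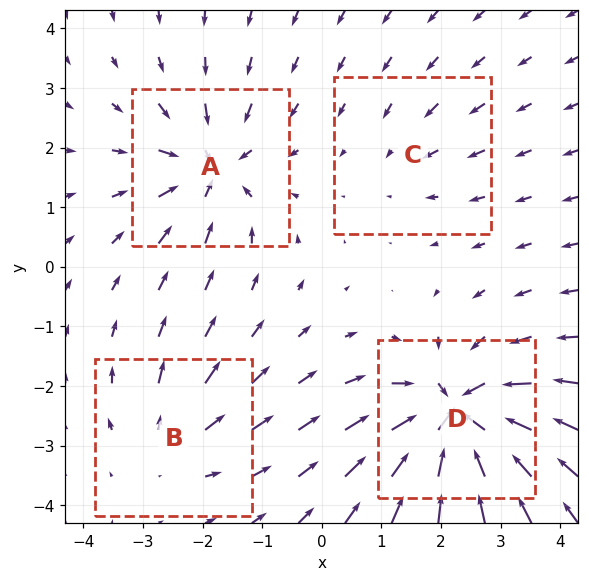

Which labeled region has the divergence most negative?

Divergence at each region's feature centre — A: about -6, B: about +4, C: about -2, D: about -9. Region D is most negative.

D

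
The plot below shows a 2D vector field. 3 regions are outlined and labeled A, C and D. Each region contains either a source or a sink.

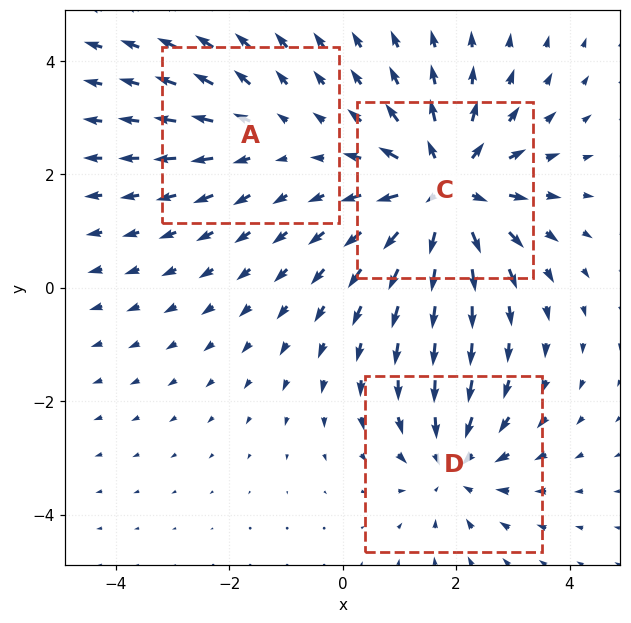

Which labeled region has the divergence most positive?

Divergence at each region's feature centre — A: about +2, C: about +5, D: about -3. Region C is most positive.

C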